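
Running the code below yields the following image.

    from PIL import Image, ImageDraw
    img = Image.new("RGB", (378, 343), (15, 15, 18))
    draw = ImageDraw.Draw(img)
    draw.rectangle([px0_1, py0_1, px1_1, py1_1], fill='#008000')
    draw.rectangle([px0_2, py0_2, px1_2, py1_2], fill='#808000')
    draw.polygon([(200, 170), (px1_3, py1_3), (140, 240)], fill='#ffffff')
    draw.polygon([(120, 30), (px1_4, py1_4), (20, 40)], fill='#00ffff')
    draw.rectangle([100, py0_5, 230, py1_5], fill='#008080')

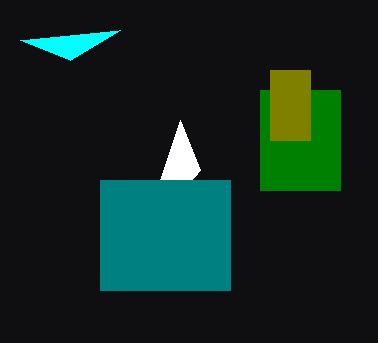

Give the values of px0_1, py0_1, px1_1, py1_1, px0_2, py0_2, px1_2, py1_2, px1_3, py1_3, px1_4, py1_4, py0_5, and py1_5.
px0_1 = 260
py0_1 = 90
px1_1 = 340
py1_1 = 190
px0_2 = 270
py0_2 = 70
px1_2 = 310
py1_2 = 140
px1_3 = 180
py1_3 = 120
px1_4 = 70
py1_4 = 60
py0_5 = 180
py1_5 = 290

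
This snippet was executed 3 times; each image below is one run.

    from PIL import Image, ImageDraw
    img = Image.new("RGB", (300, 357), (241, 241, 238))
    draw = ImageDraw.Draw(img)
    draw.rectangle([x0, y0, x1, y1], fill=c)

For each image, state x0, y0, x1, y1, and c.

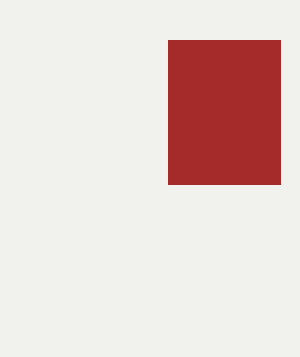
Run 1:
x0 = 168; y0 = 40; x1 = 280; y1 = 184; c = 'brown'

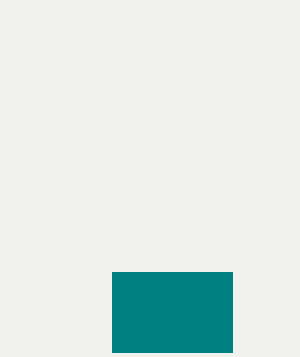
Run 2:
x0 = 112, y0 = 272, x1 = 232, y1 = 352, c = 'teal'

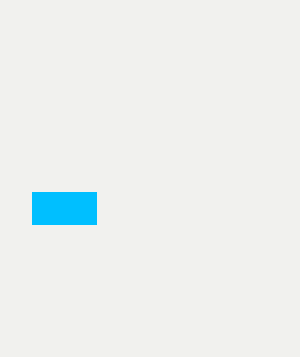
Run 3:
x0 = 32, y0 = 192, x1 = 96, y1 = 224, c = 'deepskyblue'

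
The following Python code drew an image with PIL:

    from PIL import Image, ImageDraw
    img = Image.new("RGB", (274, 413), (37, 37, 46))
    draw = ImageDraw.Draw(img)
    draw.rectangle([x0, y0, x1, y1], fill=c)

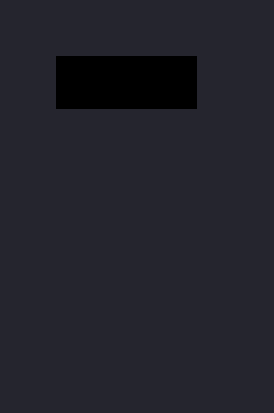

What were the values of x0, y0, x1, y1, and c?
x0 = 56, y0 = 56, x1 = 196, y1 = 108, c = 'black'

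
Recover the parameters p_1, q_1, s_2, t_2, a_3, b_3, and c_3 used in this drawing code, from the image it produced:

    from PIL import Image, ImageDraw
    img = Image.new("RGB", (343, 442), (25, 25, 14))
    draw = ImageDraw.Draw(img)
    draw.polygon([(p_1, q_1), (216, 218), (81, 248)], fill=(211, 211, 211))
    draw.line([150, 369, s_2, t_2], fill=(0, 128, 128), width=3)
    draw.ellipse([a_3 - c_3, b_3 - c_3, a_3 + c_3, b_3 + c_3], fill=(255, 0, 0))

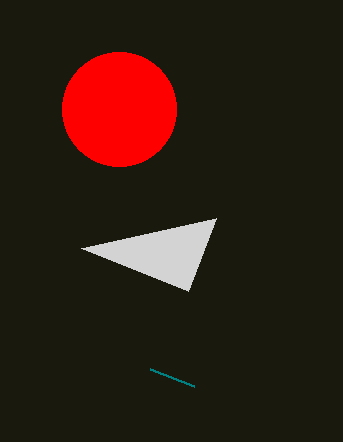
p_1 = 188; q_1 = 291; s_2 = 194; t_2 = 386; a_3 = 119; b_3 = 109; c_3 = 57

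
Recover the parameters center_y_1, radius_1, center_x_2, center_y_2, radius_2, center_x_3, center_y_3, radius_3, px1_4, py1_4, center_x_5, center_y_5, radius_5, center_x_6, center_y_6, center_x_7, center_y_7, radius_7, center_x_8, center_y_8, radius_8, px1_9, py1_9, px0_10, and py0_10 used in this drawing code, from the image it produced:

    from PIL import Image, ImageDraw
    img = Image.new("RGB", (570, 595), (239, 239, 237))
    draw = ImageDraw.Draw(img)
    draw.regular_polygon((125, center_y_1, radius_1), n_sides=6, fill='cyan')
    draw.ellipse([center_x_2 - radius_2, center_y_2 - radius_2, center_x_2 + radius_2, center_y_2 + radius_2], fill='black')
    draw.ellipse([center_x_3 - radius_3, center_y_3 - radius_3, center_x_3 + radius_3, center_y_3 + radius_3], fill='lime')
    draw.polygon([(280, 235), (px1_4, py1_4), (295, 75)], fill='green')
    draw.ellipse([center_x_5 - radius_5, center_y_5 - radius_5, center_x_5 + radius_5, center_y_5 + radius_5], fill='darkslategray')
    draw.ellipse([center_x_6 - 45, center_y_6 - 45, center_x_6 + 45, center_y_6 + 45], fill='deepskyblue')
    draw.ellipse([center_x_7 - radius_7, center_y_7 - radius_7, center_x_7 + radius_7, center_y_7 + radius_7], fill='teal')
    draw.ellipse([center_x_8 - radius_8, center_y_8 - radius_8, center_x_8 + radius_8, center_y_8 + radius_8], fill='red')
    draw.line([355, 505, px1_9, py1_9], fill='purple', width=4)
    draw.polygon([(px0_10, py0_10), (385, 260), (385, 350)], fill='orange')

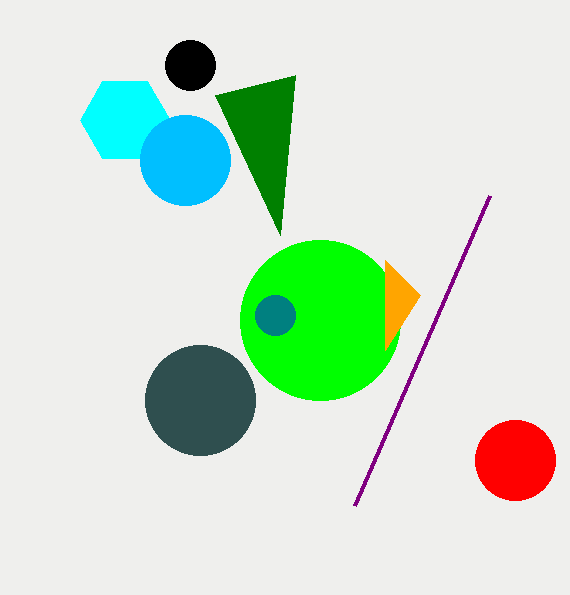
center_y_1 = 120, radius_1 = 45, center_x_2 = 190, center_y_2 = 65, radius_2 = 25, center_x_3 = 320, center_y_3 = 320, radius_3 = 80, px1_4 = 215, py1_4 = 95, center_x_5 = 200, center_y_5 = 400, radius_5 = 55, center_x_6 = 185, center_y_6 = 160, center_x_7 = 275, center_y_7 = 315, radius_7 = 20, center_x_8 = 515, center_y_8 = 460, radius_8 = 40, px1_9 = 490, py1_9 = 195, px0_10 = 420, py0_10 = 295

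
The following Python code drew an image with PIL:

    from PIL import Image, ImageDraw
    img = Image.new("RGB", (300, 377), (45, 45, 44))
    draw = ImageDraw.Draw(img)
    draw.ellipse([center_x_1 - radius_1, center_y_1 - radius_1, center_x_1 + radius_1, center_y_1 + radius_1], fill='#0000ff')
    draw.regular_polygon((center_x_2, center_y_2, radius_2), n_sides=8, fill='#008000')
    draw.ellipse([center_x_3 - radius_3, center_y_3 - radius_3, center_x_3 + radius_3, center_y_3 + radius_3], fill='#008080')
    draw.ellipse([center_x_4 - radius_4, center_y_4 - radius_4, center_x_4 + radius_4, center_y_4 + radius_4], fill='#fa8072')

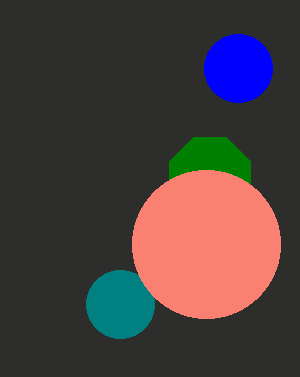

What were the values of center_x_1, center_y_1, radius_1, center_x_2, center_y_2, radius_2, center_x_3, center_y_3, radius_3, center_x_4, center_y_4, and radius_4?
center_x_1 = 238
center_y_1 = 68
radius_1 = 34
center_x_2 = 210
center_y_2 = 178
radius_2 = 44
center_x_3 = 120
center_y_3 = 304
radius_3 = 34
center_x_4 = 206
center_y_4 = 244
radius_4 = 74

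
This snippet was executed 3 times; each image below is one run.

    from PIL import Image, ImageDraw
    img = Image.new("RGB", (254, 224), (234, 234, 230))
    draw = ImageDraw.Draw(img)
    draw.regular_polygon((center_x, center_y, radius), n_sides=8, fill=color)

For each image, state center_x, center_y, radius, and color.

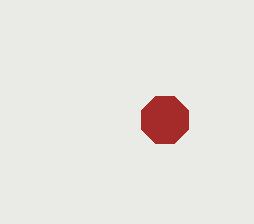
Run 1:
center_x = 165; center_y = 120; radius = 25; color = 'brown'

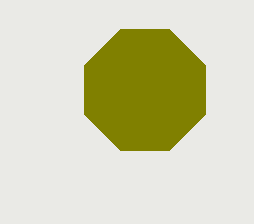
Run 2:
center_x = 145, center_y = 90, radius = 65, color = 'olive'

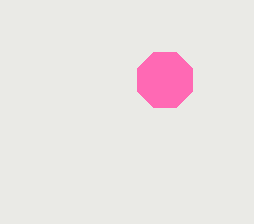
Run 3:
center_x = 165
center_y = 80
radius = 30
color = 'hotpink'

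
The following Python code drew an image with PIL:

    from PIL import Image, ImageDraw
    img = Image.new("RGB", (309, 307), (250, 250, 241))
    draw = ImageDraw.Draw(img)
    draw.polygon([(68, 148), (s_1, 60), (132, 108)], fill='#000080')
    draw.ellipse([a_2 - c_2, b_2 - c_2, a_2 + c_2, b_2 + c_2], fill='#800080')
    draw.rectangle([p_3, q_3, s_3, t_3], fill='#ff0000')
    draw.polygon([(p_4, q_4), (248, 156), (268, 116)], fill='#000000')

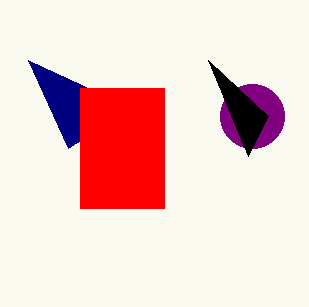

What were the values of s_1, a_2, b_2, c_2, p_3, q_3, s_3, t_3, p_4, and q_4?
s_1 = 28; a_2 = 252; b_2 = 116; c_2 = 32; p_3 = 80; q_3 = 88; s_3 = 164; t_3 = 208; p_4 = 208; q_4 = 60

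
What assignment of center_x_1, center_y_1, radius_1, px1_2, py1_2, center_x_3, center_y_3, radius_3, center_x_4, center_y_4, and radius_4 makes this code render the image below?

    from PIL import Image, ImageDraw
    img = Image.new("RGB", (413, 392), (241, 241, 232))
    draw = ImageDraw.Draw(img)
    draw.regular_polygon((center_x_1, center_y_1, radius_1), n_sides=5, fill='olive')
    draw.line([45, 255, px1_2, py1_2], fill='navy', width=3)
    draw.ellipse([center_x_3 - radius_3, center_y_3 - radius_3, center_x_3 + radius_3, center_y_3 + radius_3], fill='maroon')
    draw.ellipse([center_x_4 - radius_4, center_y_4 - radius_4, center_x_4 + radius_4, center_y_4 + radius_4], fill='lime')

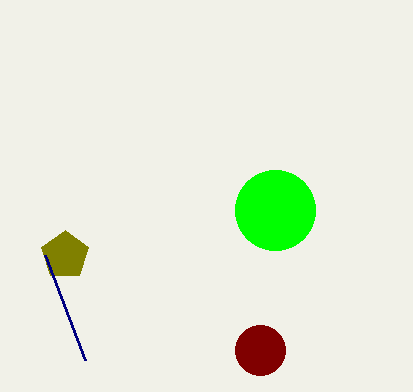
center_x_1 = 65, center_y_1 = 255, radius_1 = 25, px1_2 = 85, py1_2 = 360, center_x_3 = 260, center_y_3 = 350, radius_3 = 25, center_x_4 = 275, center_y_4 = 210, radius_4 = 40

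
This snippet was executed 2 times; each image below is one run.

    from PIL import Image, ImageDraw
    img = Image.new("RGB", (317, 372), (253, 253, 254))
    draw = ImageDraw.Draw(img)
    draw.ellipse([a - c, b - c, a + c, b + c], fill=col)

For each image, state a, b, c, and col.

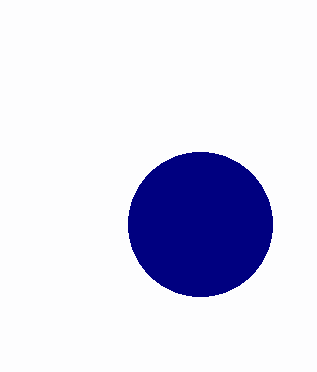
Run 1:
a = 200, b = 224, c = 72, col = 'navy'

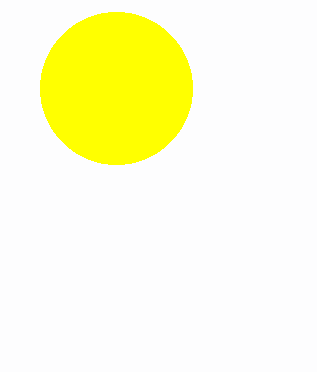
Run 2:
a = 116
b = 88
c = 76
col = 'yellow'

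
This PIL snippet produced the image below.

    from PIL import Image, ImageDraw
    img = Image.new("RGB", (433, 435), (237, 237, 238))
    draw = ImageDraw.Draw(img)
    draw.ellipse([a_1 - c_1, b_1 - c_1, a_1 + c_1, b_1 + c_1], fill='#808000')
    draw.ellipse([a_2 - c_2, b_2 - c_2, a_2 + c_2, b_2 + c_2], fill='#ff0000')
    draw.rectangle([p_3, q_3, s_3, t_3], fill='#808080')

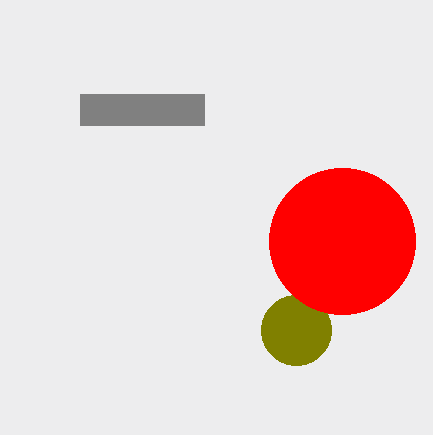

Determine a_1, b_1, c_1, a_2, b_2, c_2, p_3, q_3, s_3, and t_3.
a_1 = 296; b_1 = 330; c_1 = 35; a_2 = 342; b_2 = 241; c_2 = 73; p_3 = 80; q_3 = 94; s_3 = 204; t_3 = 125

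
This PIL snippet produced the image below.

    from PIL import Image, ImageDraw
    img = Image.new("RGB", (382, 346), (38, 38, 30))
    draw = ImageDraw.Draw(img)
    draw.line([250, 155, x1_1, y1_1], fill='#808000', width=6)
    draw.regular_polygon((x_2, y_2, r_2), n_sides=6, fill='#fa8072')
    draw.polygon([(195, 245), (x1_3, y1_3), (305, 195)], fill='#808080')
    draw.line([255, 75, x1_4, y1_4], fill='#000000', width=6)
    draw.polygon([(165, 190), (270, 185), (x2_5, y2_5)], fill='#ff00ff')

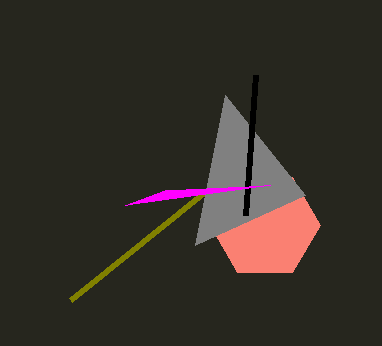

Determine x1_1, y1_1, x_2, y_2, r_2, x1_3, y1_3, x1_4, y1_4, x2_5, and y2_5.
x1_1 = 70; y1_1 = 300; x_2 = 265; y_2 = 225; r_2 = 55; x1_3 = 225; y1_3 = 95; x1_4 = 245; y1_4 = 215; x2_5 = 125; y2_5 = 205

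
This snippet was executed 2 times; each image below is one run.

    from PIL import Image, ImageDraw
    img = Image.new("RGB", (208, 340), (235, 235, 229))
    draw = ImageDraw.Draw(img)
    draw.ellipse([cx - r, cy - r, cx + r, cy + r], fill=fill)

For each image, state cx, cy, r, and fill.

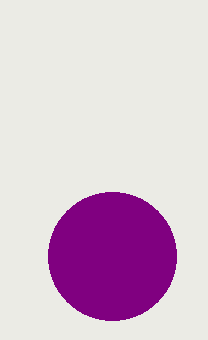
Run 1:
cx = 112, cy = 256, r = 64, fill = 'purple'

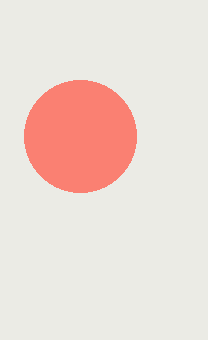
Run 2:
cx = 80, cy = 136, r = 56, fill = 'salmon'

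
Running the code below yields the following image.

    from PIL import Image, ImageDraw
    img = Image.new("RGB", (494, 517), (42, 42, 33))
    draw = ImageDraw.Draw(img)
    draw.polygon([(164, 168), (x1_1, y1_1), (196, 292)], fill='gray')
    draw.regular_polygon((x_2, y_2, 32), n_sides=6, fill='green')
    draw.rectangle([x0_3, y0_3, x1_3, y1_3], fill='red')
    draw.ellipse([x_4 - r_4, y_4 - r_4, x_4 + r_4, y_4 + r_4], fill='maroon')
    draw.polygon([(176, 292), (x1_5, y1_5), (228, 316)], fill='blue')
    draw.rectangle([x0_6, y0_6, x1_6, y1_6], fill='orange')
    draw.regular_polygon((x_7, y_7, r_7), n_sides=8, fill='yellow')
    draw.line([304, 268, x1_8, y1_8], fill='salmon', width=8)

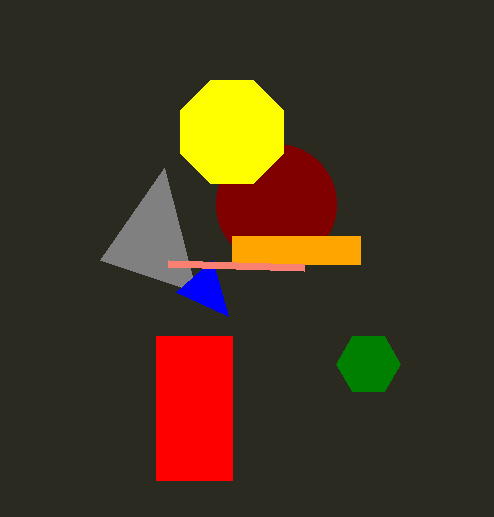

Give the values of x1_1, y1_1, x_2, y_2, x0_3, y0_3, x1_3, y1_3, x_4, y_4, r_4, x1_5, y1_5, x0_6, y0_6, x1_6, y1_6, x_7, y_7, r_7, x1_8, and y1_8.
x1_1 = 100; y1_1 = 260; x_2 = 368; y_2 = 364; x0_3 = 156; y0_3 = 336; x1_3 = 232; y1_3 = 480; x_4 = 276; y_4 = 204; r_4 = 60; x1_5 = 212; y1_5 = 260; x0_6 = 232; y0_6 = 236; x1_6 = 360; y1_6 = 264; x_7 = 232; y_7 = 132; r_7 = 56; x1_8 = 168; y1_8 = 264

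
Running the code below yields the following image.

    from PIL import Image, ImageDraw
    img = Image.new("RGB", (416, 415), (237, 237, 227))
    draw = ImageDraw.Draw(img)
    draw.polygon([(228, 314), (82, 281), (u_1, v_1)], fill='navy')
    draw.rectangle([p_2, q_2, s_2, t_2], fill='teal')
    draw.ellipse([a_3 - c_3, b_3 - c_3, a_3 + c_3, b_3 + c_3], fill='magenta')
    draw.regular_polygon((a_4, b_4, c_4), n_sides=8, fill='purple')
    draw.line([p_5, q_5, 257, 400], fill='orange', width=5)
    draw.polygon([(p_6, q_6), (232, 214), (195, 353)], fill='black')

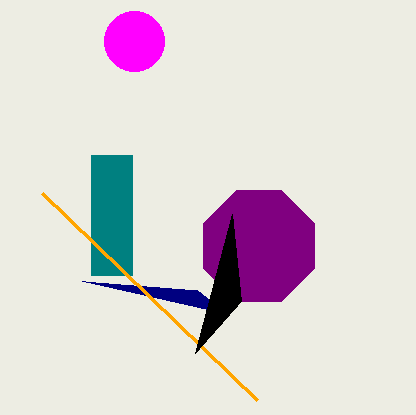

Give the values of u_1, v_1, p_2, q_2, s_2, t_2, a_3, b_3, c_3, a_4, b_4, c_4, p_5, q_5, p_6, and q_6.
u_1 = 197
v_1 = 290
p_2 = 91
q_2 = 155
s_2 = 132
t_2 = 275
a_3 = 134
b_3 = 41
c_3 = 30
a_4 = 259
b_4 = 246
c_4 = 60
p_5 = 42
q_5 = 193
p_6 = 241
q_6 = 301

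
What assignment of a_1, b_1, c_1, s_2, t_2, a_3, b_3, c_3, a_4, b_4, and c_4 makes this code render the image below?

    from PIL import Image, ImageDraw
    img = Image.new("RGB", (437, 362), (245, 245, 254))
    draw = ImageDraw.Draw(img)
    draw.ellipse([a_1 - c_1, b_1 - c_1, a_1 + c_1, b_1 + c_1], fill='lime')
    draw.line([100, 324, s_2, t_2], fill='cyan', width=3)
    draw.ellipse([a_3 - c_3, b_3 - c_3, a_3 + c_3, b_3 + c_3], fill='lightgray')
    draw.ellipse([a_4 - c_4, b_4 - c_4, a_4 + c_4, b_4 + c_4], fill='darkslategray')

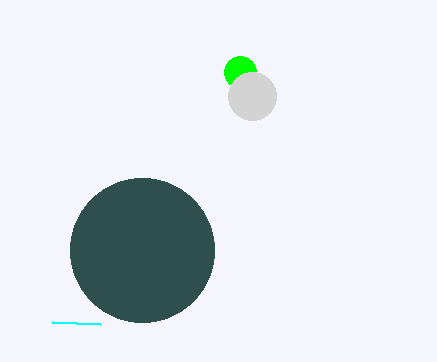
a_1 = 240
b_1 = 72
c_1 = 16
s_2 = 52
t_2 = 322
a_3 = 252
b_3 = 96
c_3 = 24
a_4 = 142
b_4 = 250
c_4 = 72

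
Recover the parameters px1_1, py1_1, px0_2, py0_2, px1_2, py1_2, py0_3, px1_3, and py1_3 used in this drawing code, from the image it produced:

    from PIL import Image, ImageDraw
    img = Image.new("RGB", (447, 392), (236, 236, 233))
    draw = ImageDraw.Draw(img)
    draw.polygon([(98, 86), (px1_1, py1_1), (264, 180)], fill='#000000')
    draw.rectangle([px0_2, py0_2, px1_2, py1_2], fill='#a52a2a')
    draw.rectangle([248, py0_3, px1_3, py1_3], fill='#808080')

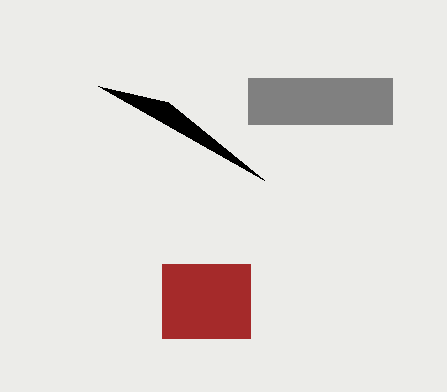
px1_1 = 168
py1_1 = 102
px0_2 = 162
py0_2 = 264
px1_2 = 250
py1_2 = 338
py0_3 = 78
px1_3 = 392
py1_3 = 124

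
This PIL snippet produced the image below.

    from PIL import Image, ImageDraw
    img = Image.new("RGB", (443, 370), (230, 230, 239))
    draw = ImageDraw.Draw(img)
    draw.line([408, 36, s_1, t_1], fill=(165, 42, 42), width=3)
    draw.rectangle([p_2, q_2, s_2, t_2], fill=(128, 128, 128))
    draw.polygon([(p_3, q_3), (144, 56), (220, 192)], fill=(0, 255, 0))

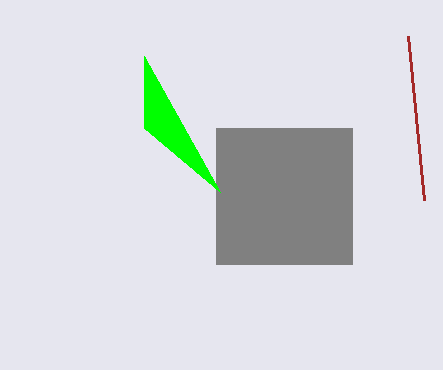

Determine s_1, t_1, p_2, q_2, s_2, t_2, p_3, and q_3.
s_1 = 424
t_1 = 200
p_2 = 216
q_2 = 128
s_2 = 352
t_2 = 264
p_3 = 144
q_3 = 128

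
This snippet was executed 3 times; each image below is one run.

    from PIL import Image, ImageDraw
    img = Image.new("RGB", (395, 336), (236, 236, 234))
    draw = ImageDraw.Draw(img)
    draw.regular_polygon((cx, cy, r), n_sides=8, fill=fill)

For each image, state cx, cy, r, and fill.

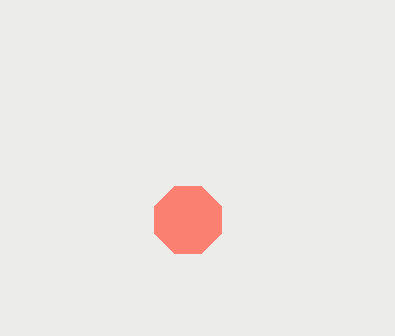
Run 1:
cx = 188
cy = 220
r = 36
fill = 'salmon'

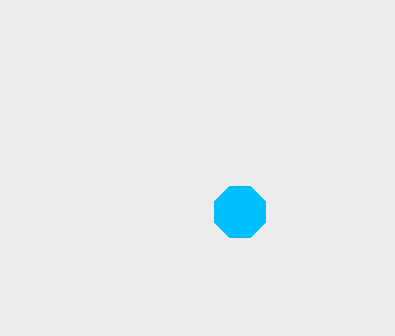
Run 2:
cx = 240; cy = 212; r = 28; fill = 'deepskyblue'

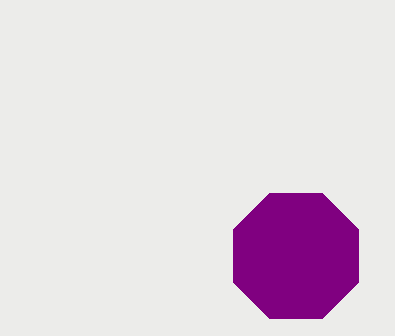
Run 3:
cx = 296; cy = 256; r = 68; fill = 'purple'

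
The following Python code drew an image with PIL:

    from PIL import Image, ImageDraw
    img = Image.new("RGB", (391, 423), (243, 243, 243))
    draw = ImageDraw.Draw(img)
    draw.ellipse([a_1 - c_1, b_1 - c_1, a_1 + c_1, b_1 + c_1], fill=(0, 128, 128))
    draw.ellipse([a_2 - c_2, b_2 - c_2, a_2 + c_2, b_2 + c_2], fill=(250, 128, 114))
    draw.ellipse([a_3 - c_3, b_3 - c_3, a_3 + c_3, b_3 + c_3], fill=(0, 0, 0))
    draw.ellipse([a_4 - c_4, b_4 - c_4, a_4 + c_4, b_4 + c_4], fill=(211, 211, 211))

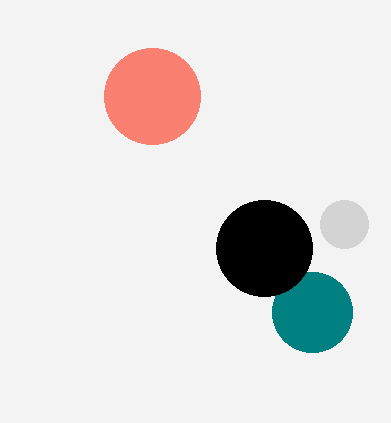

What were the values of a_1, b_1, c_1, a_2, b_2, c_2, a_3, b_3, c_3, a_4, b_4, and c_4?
a_1 = 312; b_1 = 312; c_1 = 40; a_2 = 152; b_2 = 96; c_2 = 48; a_3 = 264; b_3 = 248; c_3 = 48; a_4 = 344; b_4 = 224; c_4 = 24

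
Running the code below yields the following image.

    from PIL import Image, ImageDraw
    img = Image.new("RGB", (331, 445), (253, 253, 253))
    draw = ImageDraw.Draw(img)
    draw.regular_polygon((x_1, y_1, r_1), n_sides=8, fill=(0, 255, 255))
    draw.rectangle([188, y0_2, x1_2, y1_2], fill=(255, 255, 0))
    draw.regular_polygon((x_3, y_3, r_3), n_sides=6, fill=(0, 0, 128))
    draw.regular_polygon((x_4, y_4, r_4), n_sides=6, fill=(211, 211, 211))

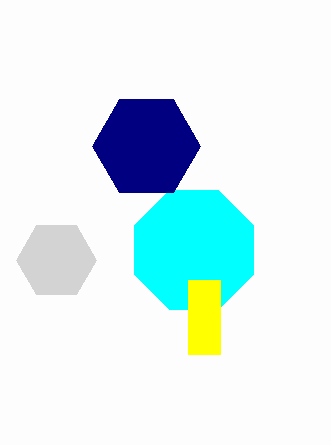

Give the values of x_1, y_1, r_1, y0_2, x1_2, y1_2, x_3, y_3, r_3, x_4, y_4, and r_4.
x_1 = 194, y_1 = 250, r_1 = 64, y0_2 = 280, x1_2 = 220, y1_2 = 354, x_3 = 146, y_3 = 146, r_3 = 54, x_4 = 56, y_4 = 260, r_4 = 40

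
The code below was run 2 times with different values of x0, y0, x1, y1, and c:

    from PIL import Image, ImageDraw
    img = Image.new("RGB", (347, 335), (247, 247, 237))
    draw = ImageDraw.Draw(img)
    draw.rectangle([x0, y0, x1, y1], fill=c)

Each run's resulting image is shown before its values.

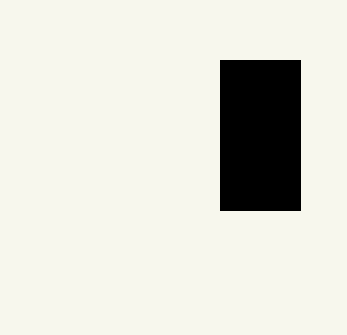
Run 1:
x0 = 220, y0 = 60, x1 = 300, y1 = 210, c = 'black'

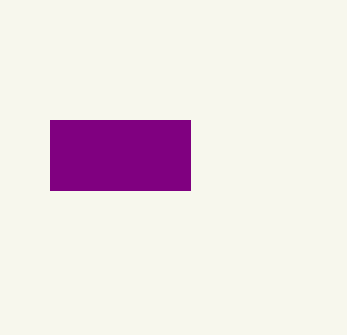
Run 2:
x0 = 50; y0 = 120; x1 = 190; y1 = 190; c = 'purple'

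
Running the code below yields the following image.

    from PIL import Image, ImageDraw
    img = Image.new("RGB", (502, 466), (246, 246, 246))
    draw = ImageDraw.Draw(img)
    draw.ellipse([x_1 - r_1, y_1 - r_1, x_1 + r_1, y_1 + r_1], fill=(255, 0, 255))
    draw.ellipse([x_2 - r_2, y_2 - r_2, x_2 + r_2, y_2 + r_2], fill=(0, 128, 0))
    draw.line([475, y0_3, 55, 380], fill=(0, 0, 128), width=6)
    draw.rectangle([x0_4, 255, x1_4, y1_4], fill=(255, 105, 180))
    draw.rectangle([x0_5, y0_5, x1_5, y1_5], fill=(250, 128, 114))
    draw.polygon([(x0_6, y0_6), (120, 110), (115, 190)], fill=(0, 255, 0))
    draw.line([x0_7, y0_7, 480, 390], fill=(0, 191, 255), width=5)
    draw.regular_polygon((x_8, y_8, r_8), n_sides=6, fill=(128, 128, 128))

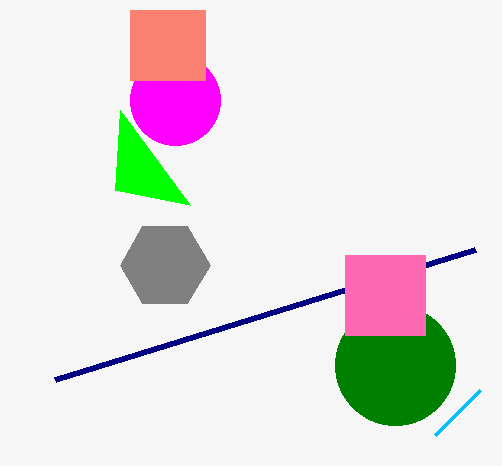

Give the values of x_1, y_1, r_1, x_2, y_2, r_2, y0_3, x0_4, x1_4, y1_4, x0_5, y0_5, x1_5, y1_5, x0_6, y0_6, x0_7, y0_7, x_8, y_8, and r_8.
x_1 = 175; y_1 = 100; r_1 = 45; x_2 = 395; y_2 = 365; r_2 = 60; y0_3 = 250; x0_4 = 345; x1_4 = 425; y1_4 = 335; x0_5 = 130; y0_5 = 10; x1_5 = 205; y1_5 = 80; x0_6 = 190; y0_6 = 205; x0_7 = 435; y0_7 = 435; x_8 = 165; y_8 = 265; r_8 = 45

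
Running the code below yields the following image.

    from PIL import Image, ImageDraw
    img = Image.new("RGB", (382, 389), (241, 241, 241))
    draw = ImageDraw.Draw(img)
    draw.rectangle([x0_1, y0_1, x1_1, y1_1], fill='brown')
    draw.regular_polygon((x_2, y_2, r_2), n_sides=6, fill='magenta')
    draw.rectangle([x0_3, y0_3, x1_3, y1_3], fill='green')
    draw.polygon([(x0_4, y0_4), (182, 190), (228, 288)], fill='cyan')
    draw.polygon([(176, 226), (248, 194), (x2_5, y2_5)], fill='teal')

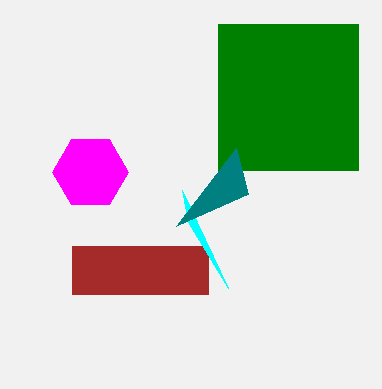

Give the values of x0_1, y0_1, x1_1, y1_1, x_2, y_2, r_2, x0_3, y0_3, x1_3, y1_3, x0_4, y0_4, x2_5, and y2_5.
x0_1 = 72; y0_1 = 246; x1_1 = 208; y1_1 = 294; x_2 = 90; y_2 = 172; r_2 = 38; x0_3 = 218; y0_3 = 24; x1_3 = 358; y1_3 = 170; x0_4 = 188; y0_4 = 222; x2_5 = 236; y2_5 = 148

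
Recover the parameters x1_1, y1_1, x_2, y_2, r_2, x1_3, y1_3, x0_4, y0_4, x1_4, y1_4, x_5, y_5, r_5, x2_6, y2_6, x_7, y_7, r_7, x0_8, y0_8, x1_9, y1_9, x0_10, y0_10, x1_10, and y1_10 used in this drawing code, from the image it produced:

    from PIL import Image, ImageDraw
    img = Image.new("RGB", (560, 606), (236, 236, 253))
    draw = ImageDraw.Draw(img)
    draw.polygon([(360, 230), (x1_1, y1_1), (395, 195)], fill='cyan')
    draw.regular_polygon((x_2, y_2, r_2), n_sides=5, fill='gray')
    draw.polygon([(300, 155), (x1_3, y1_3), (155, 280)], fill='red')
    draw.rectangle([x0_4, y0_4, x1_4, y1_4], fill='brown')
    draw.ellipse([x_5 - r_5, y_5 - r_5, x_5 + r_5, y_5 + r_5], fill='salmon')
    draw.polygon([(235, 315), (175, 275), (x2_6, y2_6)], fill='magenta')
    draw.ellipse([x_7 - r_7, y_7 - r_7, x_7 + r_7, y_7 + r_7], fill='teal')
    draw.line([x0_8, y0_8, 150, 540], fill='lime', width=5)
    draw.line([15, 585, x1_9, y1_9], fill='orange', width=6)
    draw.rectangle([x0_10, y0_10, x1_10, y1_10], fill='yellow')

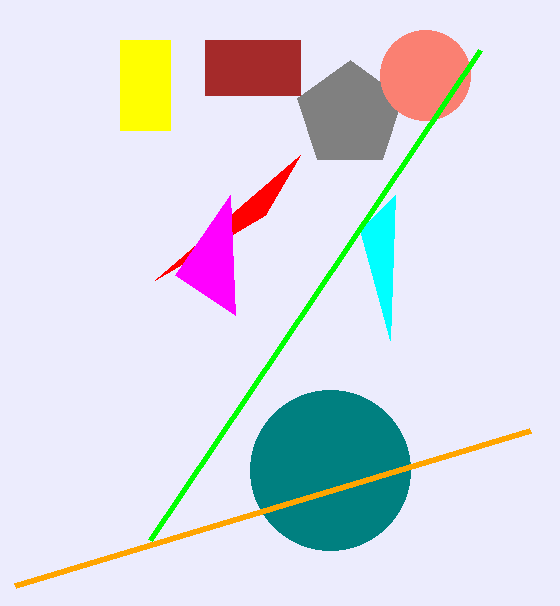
x1_1 = 390; y1_1 = 340; x_2 = 350; y_2 = 115; r_2 = 55; x1_3 = 265; y1_3 = 215; x0_4 = 205; y0_4 = 40; x1_4 = 300; y1_4 = 95; x_5 = 425; y_5 = 75; r_5 = 45; x2_6 = 230; y2_6 = 195; x_7 = 330; y_7 = 470; r_7 = 80; x0_8 = 480; y0_8 = 50; x1_9 = 530; y1_9 = 430; x0_10 = 120; y0_10 = 40; x1_10 = 170; y1_10 = 130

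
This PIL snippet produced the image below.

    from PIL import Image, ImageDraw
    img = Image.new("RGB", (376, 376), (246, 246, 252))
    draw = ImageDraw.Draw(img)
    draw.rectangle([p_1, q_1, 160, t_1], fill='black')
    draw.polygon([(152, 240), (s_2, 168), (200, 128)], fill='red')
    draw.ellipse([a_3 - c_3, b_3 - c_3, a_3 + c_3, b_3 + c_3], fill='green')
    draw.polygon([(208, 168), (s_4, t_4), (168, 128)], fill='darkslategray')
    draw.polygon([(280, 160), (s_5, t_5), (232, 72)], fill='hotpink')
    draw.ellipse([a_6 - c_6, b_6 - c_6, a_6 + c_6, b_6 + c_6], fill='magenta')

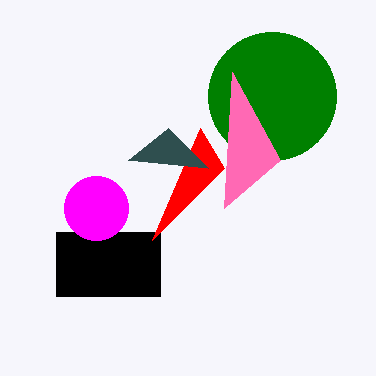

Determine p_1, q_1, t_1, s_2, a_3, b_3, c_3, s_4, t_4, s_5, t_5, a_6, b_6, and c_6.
p_1 = 56
q_1 = 232
t_1 = 296
s_2 = 224
a_3 = 272
b_3 = 96
c_3 = 64
s_4 = 128
t_4 = 160
s_5 = 224
t_5 = 208
a_6 = 96
b_6 = 208
c_6 = 32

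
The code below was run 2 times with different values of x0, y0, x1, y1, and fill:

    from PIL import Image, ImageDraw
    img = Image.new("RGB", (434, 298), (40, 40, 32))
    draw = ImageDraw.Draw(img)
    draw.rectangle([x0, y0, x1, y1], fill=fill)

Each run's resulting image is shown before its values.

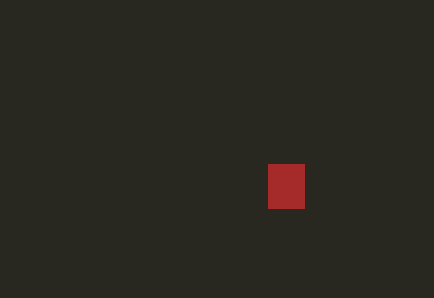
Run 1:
x0 = 268
y0 = 164
x1 = 304
y1 = 208
fill = 'brown'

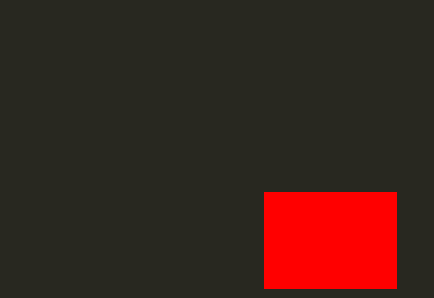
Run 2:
x0 = 264, y0 = 192, x1 = 396, y1 = 288, fill = 'red'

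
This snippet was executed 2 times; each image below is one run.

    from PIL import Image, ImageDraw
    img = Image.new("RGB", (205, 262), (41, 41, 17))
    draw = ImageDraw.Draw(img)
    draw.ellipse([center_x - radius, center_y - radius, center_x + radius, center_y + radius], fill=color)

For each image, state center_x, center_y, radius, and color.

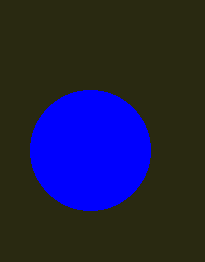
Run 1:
center_x = 90, center_y = 150, radius = 60, color = 'blue'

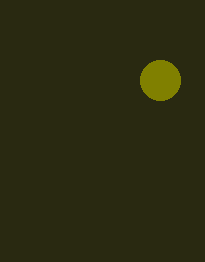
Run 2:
center_x = 160
center_y = 80
radius = 20
color = 'olive'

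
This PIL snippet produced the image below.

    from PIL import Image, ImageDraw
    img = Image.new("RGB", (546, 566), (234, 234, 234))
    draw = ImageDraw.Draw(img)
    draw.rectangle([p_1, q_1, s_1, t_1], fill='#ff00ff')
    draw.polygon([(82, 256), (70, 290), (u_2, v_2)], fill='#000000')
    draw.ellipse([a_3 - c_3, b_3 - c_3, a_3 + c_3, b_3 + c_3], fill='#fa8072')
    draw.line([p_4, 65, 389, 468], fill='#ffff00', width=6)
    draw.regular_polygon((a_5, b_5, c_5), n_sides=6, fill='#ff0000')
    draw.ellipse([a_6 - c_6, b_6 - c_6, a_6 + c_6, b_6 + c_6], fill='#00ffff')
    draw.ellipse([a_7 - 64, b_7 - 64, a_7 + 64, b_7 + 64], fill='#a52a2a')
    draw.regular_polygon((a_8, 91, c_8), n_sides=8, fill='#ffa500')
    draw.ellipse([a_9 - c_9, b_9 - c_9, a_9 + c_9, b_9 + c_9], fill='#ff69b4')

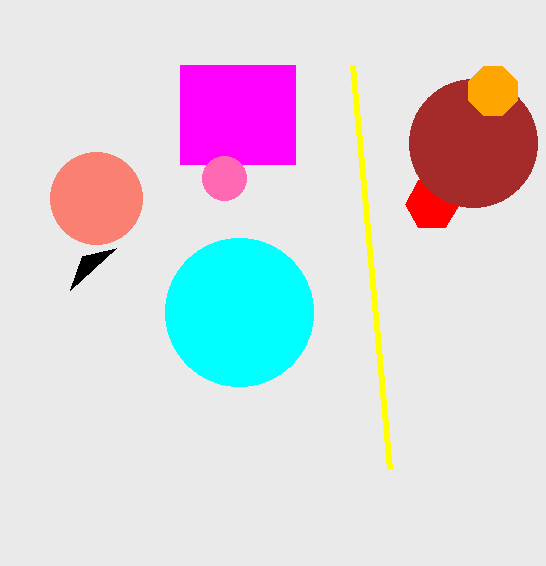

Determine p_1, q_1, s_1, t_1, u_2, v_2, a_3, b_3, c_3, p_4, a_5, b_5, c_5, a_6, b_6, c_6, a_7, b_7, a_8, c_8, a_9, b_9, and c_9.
p_1 = 180, q_1 = 65, s_1 = 295, t_1 = 164, u_2 = 116, v_2 = 248, a_3 = 96, b_3 = 198, c_3 = 46, p_4 = 352, a_5 = 432, b_5 = 204, c_5 = 27, a_6 = 239, b_6 = 312, c_6 = 74, a_7 = 473, b_7 = 143, a_8 = 493, c_8 = 26, a_9 = 224, b_9 = 178, c_9 = 22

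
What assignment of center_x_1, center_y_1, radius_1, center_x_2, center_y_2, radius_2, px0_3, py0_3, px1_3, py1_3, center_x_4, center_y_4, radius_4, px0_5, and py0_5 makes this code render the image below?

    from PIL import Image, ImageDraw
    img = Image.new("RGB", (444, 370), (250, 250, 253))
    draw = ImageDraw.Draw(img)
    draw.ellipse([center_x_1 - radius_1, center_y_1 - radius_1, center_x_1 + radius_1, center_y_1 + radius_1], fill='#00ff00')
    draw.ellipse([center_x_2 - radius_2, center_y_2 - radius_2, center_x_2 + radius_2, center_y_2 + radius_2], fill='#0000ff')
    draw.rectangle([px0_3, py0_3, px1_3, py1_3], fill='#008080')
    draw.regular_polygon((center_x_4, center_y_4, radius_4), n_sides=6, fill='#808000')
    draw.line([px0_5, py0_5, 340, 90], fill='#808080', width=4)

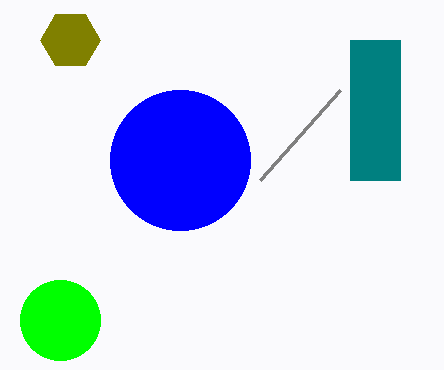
center_x_1 = 60; center_y_1 = 320; radius_1 = 40; center_x_2 = 180; center_y_2 = 160; radius_2 = 70; px0_3 = 350; py0_3 = 40; px1_3 = 400; py1_3 = 180; center_x_4 = 70; center_y_4 = 40; radius_4 = 30; px0_5 = 260; py0_5 = 180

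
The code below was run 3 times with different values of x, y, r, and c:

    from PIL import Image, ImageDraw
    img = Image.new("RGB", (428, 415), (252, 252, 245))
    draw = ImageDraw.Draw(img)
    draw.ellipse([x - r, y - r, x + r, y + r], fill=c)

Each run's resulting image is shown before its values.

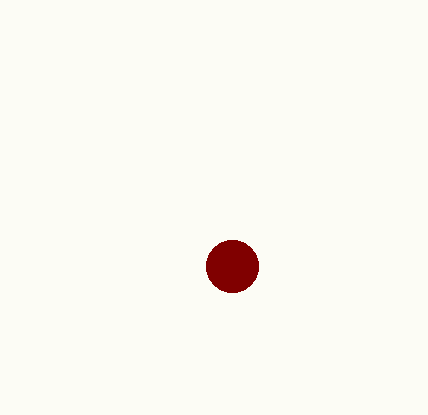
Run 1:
x = 232; y = 266; r = 26; c = 'maroon'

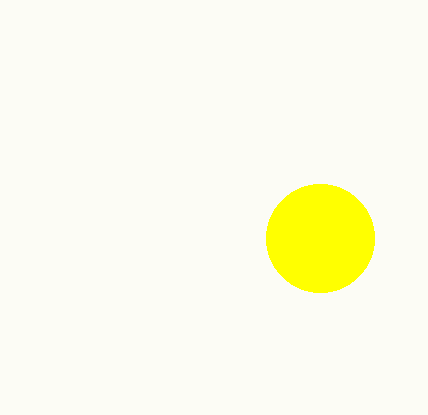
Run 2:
x = 320, y = 238, r = 54, c = 'yellow'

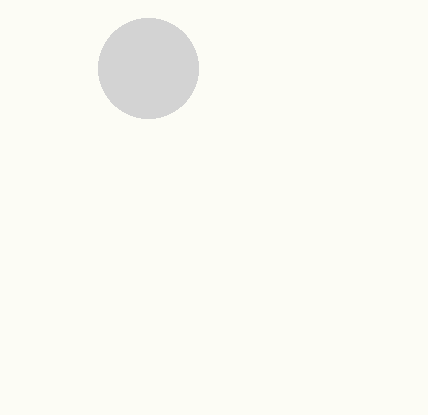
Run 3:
x = 148; y = 68; r = 50; c = 'lightgray'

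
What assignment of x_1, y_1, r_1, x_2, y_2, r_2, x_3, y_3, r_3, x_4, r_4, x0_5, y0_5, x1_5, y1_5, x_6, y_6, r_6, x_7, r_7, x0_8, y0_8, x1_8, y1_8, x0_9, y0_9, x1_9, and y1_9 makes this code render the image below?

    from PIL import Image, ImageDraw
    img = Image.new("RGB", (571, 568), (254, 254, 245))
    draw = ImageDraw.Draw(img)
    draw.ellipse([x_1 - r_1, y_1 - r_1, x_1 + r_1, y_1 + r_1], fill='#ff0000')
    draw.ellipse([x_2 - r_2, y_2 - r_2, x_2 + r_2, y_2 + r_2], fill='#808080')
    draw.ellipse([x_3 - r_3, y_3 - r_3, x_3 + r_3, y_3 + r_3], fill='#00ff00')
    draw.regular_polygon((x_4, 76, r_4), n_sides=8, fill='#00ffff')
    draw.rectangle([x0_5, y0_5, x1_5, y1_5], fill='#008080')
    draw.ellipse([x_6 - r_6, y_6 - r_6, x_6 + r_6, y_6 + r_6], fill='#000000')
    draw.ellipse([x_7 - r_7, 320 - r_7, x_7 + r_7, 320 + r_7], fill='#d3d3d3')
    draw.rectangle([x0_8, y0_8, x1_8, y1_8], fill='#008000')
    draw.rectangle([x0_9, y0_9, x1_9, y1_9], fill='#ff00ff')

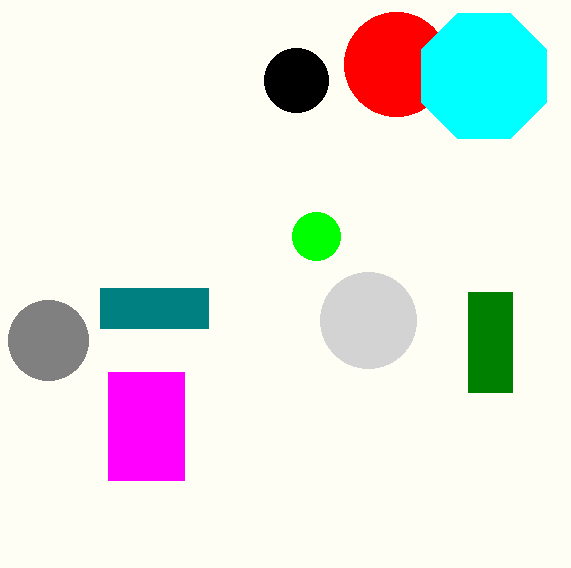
x_1 = 396; y_1 = 64; r_1 = 52; x_2 = 48; y_2 = 340; r_2 = 40; x_3 = 316; y_3 = 236; r_3 = 24; x_4 = 484; r_4 = 68; x0_5 = 100; y0_5 = 288; x1_5 = 208; y1_5 = 328; x_6 = 296; y_6 = 80; r_6 = 32; x_7 = 368; r_7 = 48; x0_8 = 468; y0_8 = 292; x1_8 = 512; y1_8 = 392; x0_9 = 108; y0_9 = 372; x1_9 = 184; y1_9 = 480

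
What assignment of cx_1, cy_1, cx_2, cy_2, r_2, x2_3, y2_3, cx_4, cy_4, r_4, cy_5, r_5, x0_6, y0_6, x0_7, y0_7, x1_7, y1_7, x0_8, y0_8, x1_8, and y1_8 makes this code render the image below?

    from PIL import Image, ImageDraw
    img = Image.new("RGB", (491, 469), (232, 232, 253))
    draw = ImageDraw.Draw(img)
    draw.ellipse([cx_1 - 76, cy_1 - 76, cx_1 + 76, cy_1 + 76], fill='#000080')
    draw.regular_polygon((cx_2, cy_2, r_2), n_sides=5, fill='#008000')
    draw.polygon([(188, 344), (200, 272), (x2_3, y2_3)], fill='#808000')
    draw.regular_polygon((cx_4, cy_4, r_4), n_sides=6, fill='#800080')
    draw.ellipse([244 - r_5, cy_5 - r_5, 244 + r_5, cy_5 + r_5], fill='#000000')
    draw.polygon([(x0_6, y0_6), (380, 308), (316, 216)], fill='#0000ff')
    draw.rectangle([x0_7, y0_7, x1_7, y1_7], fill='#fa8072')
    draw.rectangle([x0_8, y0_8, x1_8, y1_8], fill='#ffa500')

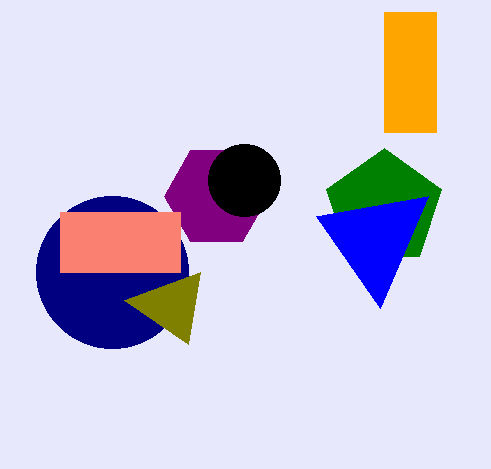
cx_1 = 112
cy_1 = 272
cx_2 = 384
cy_2 = 208
r_2 = 60
x2_3 = 124
y2_3 = 300
cx_4 = 216
cy_4 = 196
r_4 = 52
cy_5 = 180
r_5 = 36
x0_6 = 428
y0_6 = 196
x0_7 = 60
y0_7 = 212
x1_7 = 180
y1_7 = 272
x0_8 = 384
y0_8 = 12
x1_8 = 436
y1_8 = 132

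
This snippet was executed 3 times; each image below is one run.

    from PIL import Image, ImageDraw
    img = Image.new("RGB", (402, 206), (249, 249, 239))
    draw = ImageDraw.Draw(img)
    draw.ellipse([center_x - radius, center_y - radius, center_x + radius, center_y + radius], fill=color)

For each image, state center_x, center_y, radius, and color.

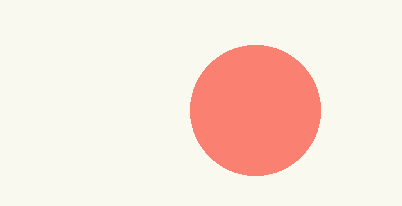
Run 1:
center_x = 255
center_y = 110
radius = 65
color = 'salmon'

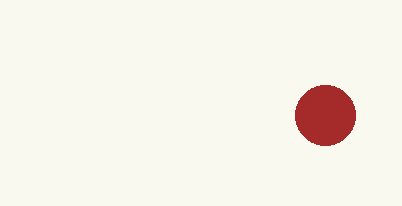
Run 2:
center_x = 325, center_y = 115, radius = 30, color = 'brown'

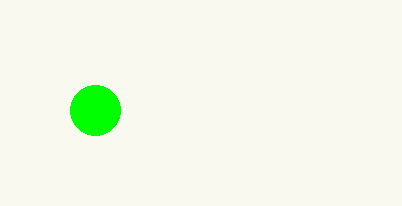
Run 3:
center_x = 95, center_y = 110, radius = 25, color = 'lime'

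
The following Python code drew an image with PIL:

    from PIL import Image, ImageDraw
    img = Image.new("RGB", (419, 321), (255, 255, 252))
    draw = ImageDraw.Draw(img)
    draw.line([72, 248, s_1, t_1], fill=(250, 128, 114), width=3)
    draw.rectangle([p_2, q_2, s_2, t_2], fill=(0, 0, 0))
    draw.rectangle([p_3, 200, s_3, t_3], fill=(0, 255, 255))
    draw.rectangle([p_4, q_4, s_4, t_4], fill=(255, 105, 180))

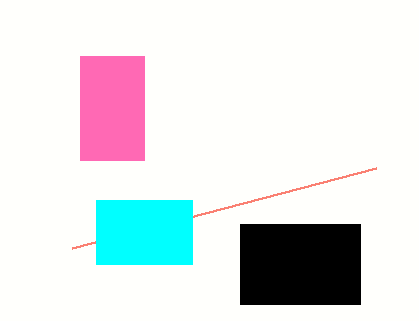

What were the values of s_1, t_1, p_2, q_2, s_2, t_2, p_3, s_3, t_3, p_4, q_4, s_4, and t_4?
s_1 = 376
t_1 = 168
p_2 = 240
q_2 = 224
s_2 = 360
t_2 = 304
p_3 = 96
s_3 = 192
t_3 = 264
p_4 = 80
q_4 = 56
s_4 = 144
t_4 = 160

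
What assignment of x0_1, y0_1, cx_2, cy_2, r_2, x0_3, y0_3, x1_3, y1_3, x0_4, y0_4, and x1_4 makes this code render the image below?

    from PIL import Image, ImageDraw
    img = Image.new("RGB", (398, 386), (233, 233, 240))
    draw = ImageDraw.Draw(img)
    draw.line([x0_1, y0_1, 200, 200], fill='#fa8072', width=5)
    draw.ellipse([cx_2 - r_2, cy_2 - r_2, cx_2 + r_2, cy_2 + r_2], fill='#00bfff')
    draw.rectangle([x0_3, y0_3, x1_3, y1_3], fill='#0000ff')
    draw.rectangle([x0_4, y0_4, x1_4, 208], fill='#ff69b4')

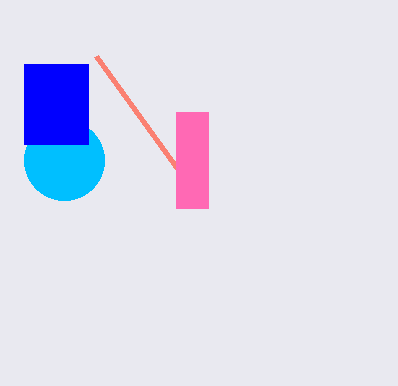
x0_1 = 96; y0_1 = 56; cx_2 = 64; cy_2 = 160; r_2 = 40; x0_3 = 24; y0_3 = 64; x1_3 = 88; y1_3 = 144; x0_4 = 176; y0_4 = 112; x1_4 = 208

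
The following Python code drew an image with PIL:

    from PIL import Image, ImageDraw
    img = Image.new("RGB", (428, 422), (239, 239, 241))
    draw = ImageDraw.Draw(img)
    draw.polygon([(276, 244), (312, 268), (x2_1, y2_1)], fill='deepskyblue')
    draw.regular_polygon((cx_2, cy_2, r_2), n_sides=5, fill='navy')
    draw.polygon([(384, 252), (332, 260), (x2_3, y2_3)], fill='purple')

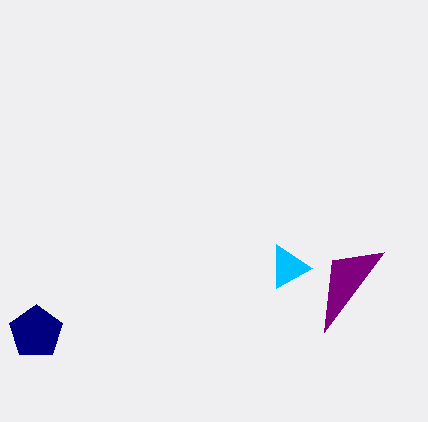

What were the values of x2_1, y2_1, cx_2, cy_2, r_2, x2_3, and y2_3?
x2_1 = 276
y2_1 = 288
cx_2 = 36
cy_2 = 332
r_2 = 28
x2_3 = 324
y2_3 = 332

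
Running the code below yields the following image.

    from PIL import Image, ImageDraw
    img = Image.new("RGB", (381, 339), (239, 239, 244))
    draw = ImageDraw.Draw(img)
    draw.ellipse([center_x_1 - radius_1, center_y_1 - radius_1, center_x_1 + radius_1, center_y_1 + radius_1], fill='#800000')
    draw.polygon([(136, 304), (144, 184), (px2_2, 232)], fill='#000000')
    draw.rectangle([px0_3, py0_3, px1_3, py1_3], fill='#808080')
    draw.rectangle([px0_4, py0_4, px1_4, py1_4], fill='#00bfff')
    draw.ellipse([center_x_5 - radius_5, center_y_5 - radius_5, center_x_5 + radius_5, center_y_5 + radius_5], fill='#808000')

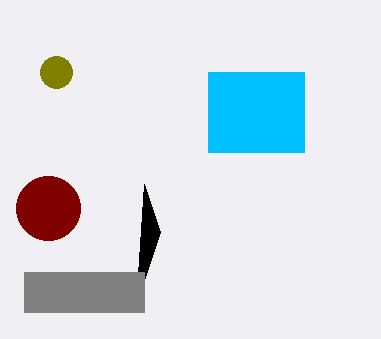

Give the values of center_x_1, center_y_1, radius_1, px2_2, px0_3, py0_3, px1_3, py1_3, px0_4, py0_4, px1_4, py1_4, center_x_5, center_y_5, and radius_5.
center_x_1 = 48
center_y_1 = 208
radius_1 = 32
px2_2 = 160
px0_3 = 24
py0_3 = 272
px1_3 = 144
py1_3 = 312
px0_4 = 208
py0_4 = 72
px1_4 = 304
py1_4 = 152
center_x_5 = 56
center_y_5 = 72
radius_5 = 16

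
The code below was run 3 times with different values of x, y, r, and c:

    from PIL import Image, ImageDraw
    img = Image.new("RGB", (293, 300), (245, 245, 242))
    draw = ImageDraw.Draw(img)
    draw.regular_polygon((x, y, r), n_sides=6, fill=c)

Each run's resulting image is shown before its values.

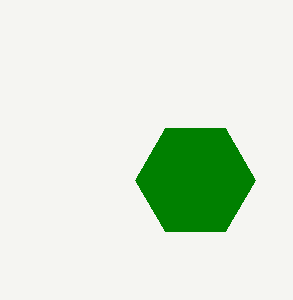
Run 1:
x = 195
y = 180
r = 60
c = 'green'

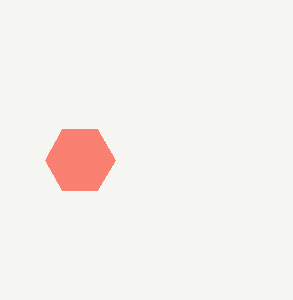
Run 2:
x = 80, y = 160, r = 35, c = 'salmon'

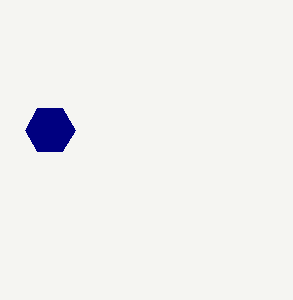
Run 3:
x = 50, y = 130, r = 25, c = 'navy'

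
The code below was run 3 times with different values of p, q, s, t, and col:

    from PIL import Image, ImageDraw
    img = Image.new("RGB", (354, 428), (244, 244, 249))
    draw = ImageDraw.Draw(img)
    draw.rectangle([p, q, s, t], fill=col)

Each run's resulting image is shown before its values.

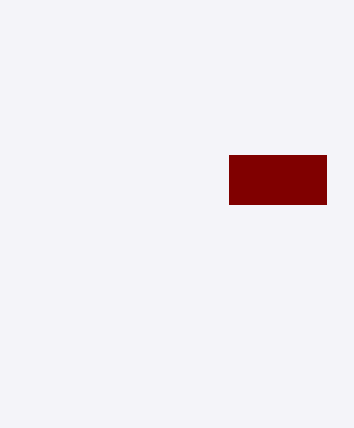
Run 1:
p = 229; q = 155; s = 326; t = 204; col = 'maroon'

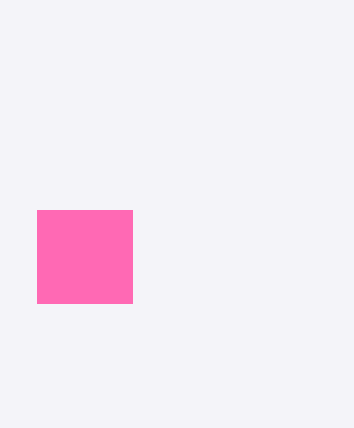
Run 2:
p = 37, q = 210, s = 132, t = 303, col = 'hotpink'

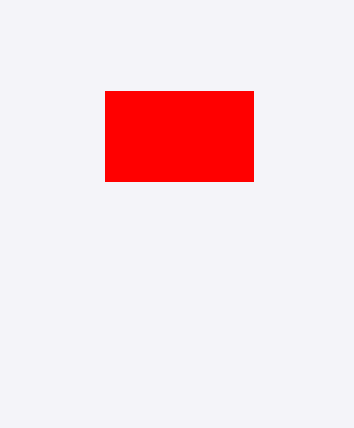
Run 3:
p = 105, q = 91, s = 253, t = 181, col = 'red'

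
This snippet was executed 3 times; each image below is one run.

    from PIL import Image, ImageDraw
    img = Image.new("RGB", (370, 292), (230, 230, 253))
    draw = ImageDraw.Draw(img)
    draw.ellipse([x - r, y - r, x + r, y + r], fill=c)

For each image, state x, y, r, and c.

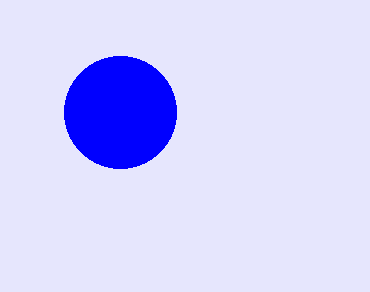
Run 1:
x = 120; y = 112; r = 56; c = 'blue'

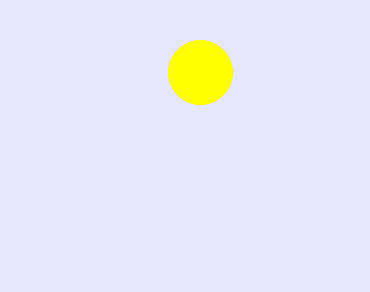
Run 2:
x = 200
y = 72
r = 32
c = 'yellow'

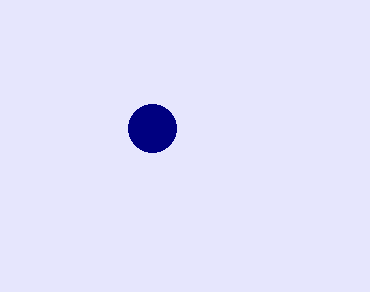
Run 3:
x = 152, y = 128, r = 24, c = 'navy'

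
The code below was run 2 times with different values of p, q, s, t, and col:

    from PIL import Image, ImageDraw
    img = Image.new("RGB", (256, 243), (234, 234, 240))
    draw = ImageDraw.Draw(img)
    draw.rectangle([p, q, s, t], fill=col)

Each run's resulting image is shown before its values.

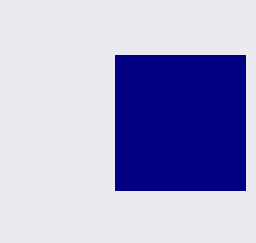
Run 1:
p = 115, q = 55, s = 245, t = 190, col = 'navy'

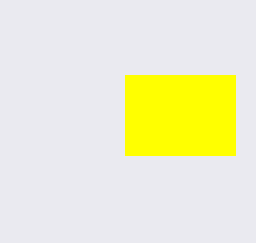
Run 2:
p = 125
q = 75
s = 235
t = 155
col = 'yellow'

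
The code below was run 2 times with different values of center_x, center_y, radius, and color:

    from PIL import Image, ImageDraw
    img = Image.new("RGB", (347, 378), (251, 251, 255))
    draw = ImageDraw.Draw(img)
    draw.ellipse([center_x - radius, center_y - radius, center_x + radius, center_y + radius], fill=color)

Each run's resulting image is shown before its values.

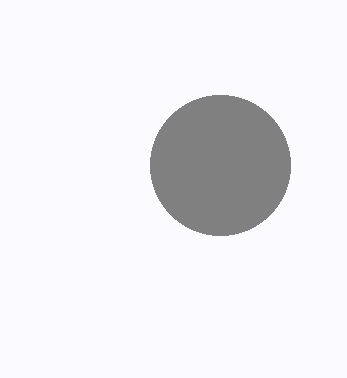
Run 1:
center_x = 220; center_y = 165; radius = 70; color = 'gray'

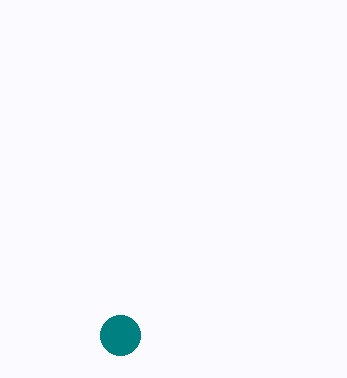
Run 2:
center_x = 120
center_y = 335
radius = 20
color = 'teal'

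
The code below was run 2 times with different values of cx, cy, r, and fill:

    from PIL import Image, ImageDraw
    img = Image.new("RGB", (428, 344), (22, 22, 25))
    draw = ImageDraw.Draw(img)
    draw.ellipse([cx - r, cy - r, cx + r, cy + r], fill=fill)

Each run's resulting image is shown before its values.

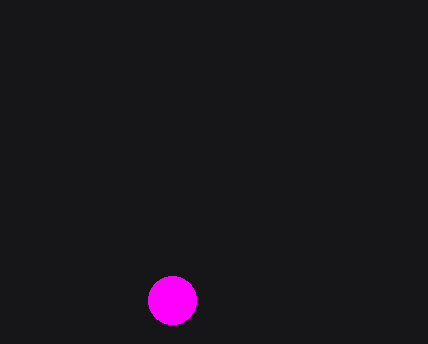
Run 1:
cx = 172
cy = 300
r = 24
fill = 'magenta'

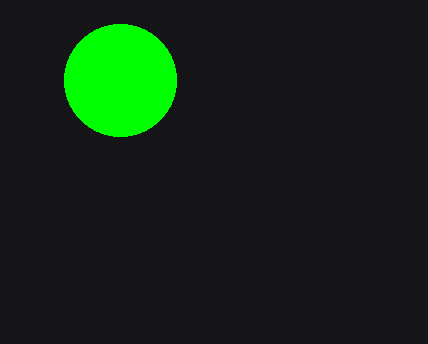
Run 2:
cx = 120, cy = 80, r = 56, fill = 'lime'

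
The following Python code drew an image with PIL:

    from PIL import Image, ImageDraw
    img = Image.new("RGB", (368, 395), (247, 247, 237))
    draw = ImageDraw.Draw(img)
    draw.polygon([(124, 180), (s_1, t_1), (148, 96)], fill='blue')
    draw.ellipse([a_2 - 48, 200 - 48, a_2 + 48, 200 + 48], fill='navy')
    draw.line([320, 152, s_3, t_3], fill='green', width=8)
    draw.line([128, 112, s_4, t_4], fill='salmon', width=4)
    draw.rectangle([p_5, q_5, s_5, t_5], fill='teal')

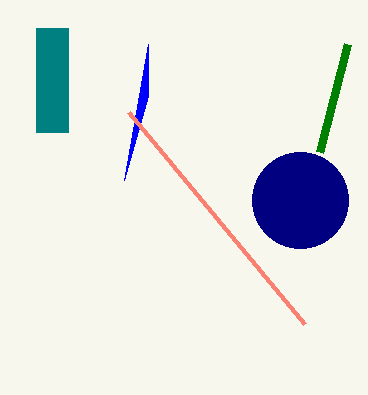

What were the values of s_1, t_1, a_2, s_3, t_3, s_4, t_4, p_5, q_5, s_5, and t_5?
s_1 = 148; t_1 = 44; a_2 = 300; s_3 = 348; t_3 = 44; s_4 = 304; t_4 = 324; p_5 = 36; q_5 = 28; s_5 = 68; t_5 = 132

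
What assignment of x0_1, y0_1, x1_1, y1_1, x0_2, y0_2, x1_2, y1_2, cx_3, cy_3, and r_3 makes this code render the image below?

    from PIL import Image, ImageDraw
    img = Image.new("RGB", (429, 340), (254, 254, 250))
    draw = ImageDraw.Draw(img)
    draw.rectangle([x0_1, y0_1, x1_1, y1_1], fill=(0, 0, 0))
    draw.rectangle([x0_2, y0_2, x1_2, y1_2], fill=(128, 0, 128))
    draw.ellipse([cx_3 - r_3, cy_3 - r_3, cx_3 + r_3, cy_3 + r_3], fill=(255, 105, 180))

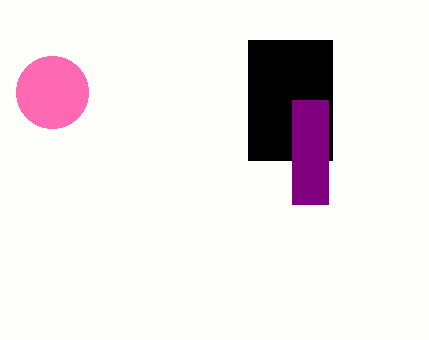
x0_1 = 248, y0_1 = 40, x1_1 = 332, y1_1 = 160, x0_2 = 292, y0_2 = 100, x1_2 = 328, y1_2 = 204, cx_3 = 52, cy_3 = 92, r_3 = 36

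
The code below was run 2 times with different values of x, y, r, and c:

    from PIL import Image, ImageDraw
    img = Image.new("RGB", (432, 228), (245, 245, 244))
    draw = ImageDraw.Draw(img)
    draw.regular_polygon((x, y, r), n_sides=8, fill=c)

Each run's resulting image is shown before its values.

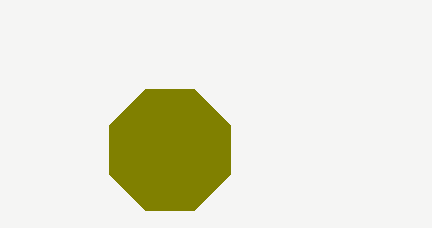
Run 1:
x = 170; y = 150; r = 65; c = 'olive'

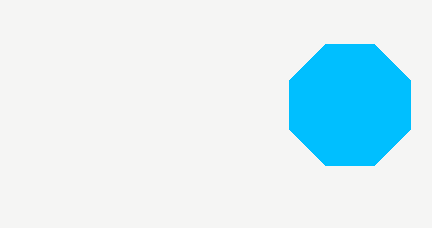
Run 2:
x = 350
y = 105
r = 65
c = 'deepskyblue'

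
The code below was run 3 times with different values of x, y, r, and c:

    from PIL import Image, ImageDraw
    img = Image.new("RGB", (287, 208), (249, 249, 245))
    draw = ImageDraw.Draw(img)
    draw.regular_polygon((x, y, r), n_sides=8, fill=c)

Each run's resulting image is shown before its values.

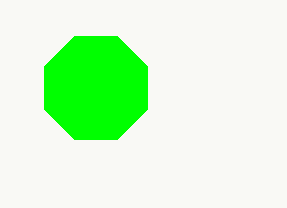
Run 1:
x = 96
y = 88
r = 56
c = 'lime'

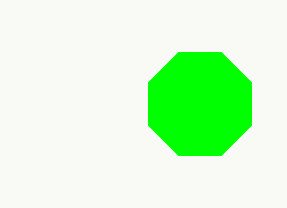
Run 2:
x = 200; y = 104; r = 56; c = 'lime'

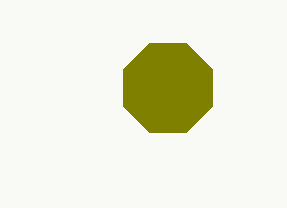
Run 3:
x = 168
y = 88
r = 48
c = 'olive'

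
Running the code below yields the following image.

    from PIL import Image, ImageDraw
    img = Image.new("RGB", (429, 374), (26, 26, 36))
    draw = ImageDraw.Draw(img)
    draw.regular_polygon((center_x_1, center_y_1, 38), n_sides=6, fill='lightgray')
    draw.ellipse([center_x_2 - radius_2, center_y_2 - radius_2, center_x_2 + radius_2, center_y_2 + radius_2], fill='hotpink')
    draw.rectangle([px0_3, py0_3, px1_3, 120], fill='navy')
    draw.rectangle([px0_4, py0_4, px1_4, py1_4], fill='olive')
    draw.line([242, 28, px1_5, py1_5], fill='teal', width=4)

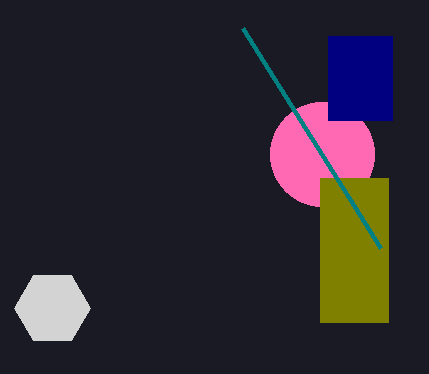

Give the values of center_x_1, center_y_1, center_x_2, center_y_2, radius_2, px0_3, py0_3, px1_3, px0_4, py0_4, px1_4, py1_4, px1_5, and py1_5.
center_x_1 = 52, center_y_1 = 308, center_x_2 = 322, center_y_2 = 154, radius_2 = 52, px0_3 = 328, py0_3 = 36, px1_3 = 392, px0_4 = 320, py0_4 = 178, px1_4 = 388, py1_4 = 322, px1_5 = 380, py1_5 = 248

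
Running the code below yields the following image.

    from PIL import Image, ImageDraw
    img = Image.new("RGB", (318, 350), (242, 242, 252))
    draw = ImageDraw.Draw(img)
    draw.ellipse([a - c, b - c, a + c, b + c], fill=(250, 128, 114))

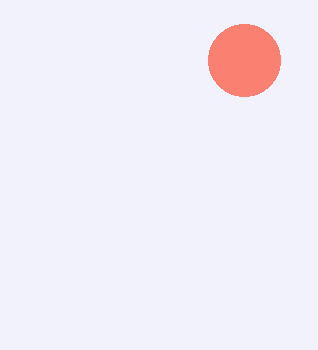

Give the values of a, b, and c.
a = 244, b = 60, c = 36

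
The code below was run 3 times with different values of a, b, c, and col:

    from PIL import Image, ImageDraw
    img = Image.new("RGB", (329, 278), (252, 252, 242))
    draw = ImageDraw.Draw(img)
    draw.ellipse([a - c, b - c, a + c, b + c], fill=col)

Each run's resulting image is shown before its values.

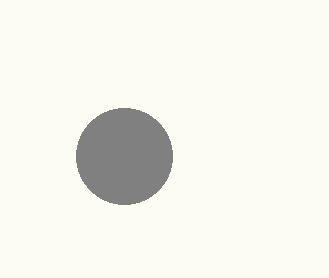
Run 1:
a = 124; b = 156; c = 48; col = 'gray'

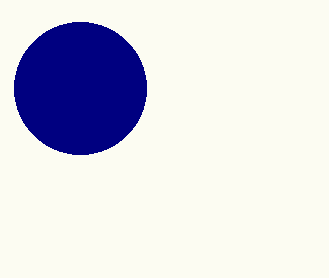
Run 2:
a = 80
b = 88
c = 66
col = 'navy'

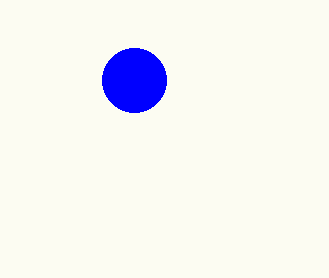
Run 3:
a = 134
b = 80
c = 32
col = 'blue'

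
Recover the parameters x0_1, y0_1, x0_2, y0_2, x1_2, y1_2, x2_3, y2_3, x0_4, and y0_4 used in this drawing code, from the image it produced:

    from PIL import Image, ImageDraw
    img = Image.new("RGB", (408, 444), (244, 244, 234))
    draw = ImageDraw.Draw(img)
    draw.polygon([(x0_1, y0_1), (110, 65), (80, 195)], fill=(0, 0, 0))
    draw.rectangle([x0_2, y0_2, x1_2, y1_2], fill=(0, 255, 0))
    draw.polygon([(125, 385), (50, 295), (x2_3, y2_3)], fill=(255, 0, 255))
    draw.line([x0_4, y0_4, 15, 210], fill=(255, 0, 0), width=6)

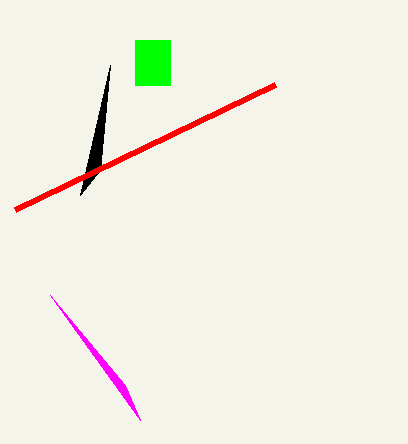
x0_1 = 100; y0_1 = 170; x0_2 = 135; y0_2 = 40; x1_2 = 170; y1_2 = 85; x2_3 = 140; y2_3 = 420; x0_4 = 275; y0_4 = 85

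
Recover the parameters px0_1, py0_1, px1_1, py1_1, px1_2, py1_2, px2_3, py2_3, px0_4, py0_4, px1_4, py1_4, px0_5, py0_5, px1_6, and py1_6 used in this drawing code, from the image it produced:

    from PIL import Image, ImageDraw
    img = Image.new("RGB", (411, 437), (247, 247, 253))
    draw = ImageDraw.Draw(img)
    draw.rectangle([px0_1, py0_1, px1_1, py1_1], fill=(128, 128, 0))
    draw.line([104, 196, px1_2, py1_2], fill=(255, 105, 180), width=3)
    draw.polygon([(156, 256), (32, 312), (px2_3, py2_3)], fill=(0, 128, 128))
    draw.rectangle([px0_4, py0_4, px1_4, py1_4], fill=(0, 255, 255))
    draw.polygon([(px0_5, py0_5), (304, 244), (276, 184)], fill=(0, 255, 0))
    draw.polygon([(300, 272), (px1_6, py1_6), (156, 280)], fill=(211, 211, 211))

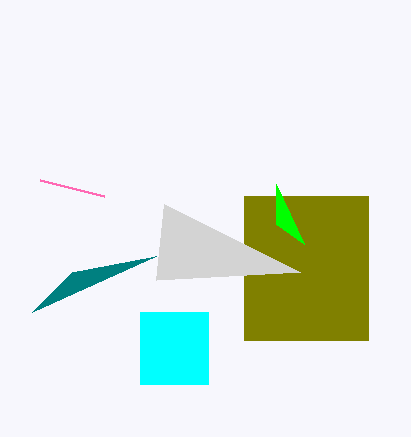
px0_1 = 244; py0_1 = 196; px1_1 = 368; py1_1 = 340; px1_2 = 40; py1_2 = 180; px2_3 = 72; py2_3 = 272; px0_4 = 140; py0_4 = 312; px1_4 = 208; py1_4 = 384; px0_5 = 276; py0_5 = 224; px1_6 = 164; py1_6 = 204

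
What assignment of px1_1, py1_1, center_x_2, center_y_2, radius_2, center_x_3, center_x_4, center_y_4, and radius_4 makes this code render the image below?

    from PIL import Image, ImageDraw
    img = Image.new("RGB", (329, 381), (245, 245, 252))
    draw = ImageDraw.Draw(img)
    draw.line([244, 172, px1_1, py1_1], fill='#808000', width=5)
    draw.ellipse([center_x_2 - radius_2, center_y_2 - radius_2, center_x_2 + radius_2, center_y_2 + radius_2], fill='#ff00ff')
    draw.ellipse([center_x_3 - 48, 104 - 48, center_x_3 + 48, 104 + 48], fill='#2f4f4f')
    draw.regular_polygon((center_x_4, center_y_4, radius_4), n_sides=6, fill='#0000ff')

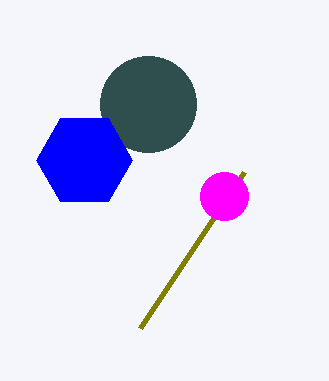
px1_1 = 140, py1_1 = 328, center_x_2 = 224, center_y_2 = 196, radius_2 = 24, center_x_3 = 148, center_x_4 = 84, center_y_4 = 160, radius_4 = 48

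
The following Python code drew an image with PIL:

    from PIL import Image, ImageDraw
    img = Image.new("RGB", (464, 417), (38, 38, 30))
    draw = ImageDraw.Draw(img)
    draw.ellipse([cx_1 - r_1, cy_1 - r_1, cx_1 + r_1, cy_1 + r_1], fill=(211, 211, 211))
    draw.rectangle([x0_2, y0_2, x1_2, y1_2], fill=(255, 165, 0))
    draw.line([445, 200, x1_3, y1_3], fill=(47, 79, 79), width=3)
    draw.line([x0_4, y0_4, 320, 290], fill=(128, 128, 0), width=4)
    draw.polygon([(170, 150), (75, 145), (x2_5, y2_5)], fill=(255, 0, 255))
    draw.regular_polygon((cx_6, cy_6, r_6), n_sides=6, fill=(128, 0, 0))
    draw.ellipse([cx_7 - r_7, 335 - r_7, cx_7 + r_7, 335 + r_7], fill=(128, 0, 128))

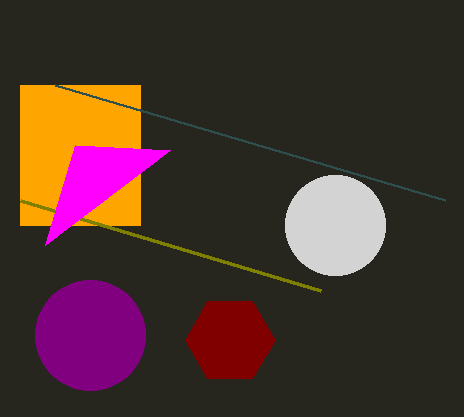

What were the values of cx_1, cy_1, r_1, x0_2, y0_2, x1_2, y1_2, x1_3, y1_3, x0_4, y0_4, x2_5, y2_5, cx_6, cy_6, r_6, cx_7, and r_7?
cx_1 = 335
cy_1 = 225
r_1 = 50
x0_2 = 20
y0_2 = 85
x1_2 = 140
y1_2 = 225
x1_3 = 55
y1_3 = 85
x0_4 = 20
y0_4 = 200
x2_5 = 45
y2_5 = 245
cx_6 = 230
cy_6 = 340
r_6 = 45
cx_7 = 90
r_7 = 55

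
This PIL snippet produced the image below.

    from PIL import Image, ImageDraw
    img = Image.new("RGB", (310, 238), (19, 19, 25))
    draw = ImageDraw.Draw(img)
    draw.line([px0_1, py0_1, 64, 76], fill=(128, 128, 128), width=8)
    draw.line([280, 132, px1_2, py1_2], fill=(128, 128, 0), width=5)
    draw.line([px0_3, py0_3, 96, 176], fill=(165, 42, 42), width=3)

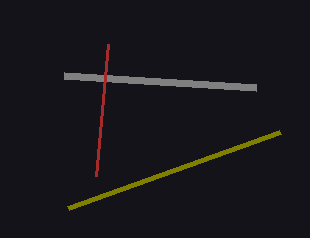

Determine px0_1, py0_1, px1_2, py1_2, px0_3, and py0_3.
px0_1 = 256, py0_1 = 88, px1_2 = 68, py1_2 = 208, px0_3 = 108, py0_3 = 44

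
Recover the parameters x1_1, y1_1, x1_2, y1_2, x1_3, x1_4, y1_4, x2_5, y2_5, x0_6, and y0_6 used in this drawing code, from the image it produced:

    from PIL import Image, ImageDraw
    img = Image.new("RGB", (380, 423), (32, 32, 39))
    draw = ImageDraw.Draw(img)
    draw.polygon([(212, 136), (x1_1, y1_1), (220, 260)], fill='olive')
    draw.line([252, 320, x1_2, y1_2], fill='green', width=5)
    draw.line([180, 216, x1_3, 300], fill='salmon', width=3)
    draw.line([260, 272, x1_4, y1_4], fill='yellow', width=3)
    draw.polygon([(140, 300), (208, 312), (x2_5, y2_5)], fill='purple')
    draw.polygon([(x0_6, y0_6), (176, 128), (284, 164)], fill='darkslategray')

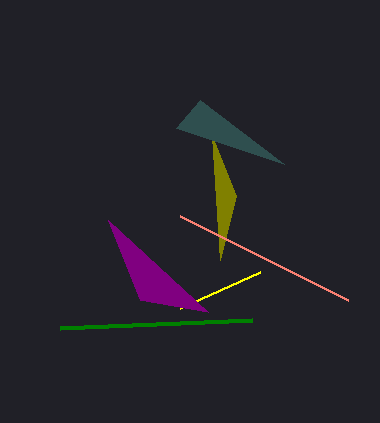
x1_1 = 236; y1_1 = 196; x1_2 = 60; y1_2 = 328; x1_3 = 348; x1_4 = 180; y1_4 = 308; x2_5 = 108; y2_5 = 220; x0_6 = 200; y0_6 = 100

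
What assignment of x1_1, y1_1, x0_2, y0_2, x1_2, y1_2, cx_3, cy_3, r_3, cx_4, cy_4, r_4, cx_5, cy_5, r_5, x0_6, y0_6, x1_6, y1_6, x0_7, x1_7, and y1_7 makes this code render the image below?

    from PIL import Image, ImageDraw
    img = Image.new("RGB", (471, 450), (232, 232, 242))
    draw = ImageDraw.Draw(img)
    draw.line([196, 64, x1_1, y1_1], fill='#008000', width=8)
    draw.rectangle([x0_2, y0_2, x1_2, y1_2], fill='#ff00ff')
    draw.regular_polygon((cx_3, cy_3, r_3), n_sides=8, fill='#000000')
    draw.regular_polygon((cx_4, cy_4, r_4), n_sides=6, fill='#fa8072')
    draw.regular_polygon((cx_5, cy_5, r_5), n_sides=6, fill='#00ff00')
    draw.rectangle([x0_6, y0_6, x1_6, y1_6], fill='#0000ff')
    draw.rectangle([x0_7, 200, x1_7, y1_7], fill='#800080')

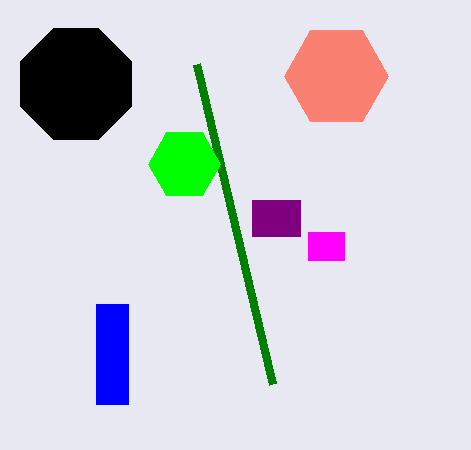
x1_1 = 272, y1_1 = 384, x0_2 = 308, y0_2 = 232, x1_2 = 344, y1_2 = 260, cx_3 = 76, cy_3 = 84, r_3 = 60, cx_4 = 336, cy_4 = 76, r_4 = 52, cx_5 = 184, cy_5 = 164, r_5 = 36, x0_6 = 96, y0_6 = 304, x1_6 = 128, y1_6 = 404, x0_7 = 252, x1_7 = 300, y1_7 = 236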